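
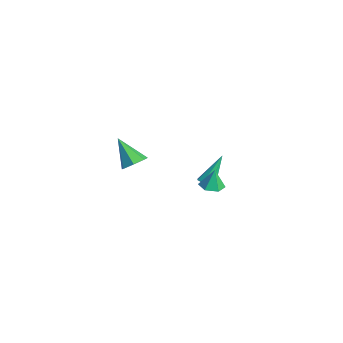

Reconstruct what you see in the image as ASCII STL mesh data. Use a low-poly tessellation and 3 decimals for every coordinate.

solid 
facet normal 0.190 -0.545 -0.817
outer loop
vertex -2.865 1.487 -2.956
vertex -3.14 1.802 -3.23
vertex -2.658 1.775 -3.1
endloop
endfacet
facet normal 0.746 -0.222 0.628
outer loop
vertex -2.865 1.487 -2.956
vertex -2.658 1.775 -3.1
vertex -3.48 2.778 -1.77
endloop
endfacet
facet normal 0.189 -0.548 -0.815
outer loop
vertex -2.658 1.775 -3.1
vertex -3.14 1.802 -3.23
vertex -2.733 2.078 -3.321
endloop
endfacet
facet normal 0.884 0.398 0.246
outer loop
vertex -2.658 1.775 -3.1
vertex -2.733 2.078 -3.321
vertex -3.48 2.778 -1.77
endloop
endfacet
facet normal 0.188 -0.546 -0.817
outer loop
vertex -2.733 2.078 -3.321
vertex -3.14 1.802 -3.23
vertex -3.047 2.22 -3.488
endloop
endfacet
facet normal 0.476 0.864 -0.161
outer loop
vertex -2.733 2.078 -3.321
vertex -3.047 2.22 -3.488
vertex -3.48 2.778 -1.77
endloop
endfacet
facet normal 0.192 -0.546 -0.815
outer loop
vertex -3.047 2.22 -3.488
vertex -3.14 1.802 -3.23
vertex -3.415 2.116 -3.505
endloop
endfacet
facet normal -0.239 0.904 -0.354
outer loop
vertex -3.047 2.22 -3.488
vertex -3.415 2.116 -3.505
vertex -3.48 2.778 -1.77
endloop
endfacet
facet normal 0.192 -0.546 -0.816
outer loop
vertex -3.415 2.116 -3.505
vertex -3.14 1.802 -3.23
vertex -3.622 1.828 -3.361
endloop
endfacet
facet normal -0.841 0.494 -0.220
outer loop
vertex -3.415 2.116 -3.505
vertex -3.622 1.828 -3.361
vertex -3.48 2.778 -1.77
endloop
endfacet
facet normal 0.192 -0.546 -0.815
outer loop
vertex -3.622 1.828 -3.361
vertex -3.14 1.802 -3.23
vertex -3.546 1.525 -3.14
endloop
endfacet
facet normal -0.978 -0.127 0.163
outer loop
vertex -3.622 1.828 -3.361
vertex -3.546 1.525 -3.14
vertex -3.48 2.778 -1.77
endloop
endfacet
facet normal 0.191 -0.545 -0.816
outer loop
vertex -3.546 1.525 -3.14
vertex -3.14 1.802 -3.23
vertex -3.233 1.383 -2.972
endloop
endfacet
facet normal -0.573 -0.591 0.568
outer loop
vertex -3.546 1.525 -3.14
vertex -3.233 1.383 -2.972
vertex -3.48 2.778 -1.77
endloop
endfacet
facet normal 0.190 -0.545 -0.817
outer loop
vertex -3.233 1.383 -2.972
vertex -3.14 1.802 -3.23
vertex -2.865 1.487 -2.956
endloop
endfacet
facet normal 0.145 -0.631 0.762
outer loop
vertex -3.233 1.383 -2.972
vertex -2.865 1.487 -2.956
vertex -3.48 2.778 -1.77
endloop
endfacet
facet normal 0.643 0.247 -0.724
outer loop
vertex 2.152 -3.989 3.359
vertex 1.662 -3.751 3.005
vertex 2.035 -3.444 3.441
endloop
endfacet
facet normal 0.459 -0.035 0.888
outer loop
vertex 2.152 -3.989 3.359
vertex 2.035 -3.444 3.441
vertex 0.678 -4.129 4.115
endloop
endfacet
facet normal 0.643 0.248 -0.725
outer loop
vertex 2.035 -3.444 3.441
vertex 1.662 -3.751 3.005
vertex 1.636 -3.129 3.195
endloop
endfacet
facet normal 0.047 0.651 0.757
outer loop
vertex 2.035 -3.444 3.441
vertex 1.636 -3.129 3.195
vertex 0.678 -4.129 4.115
endloop
endfacet
facet normal 0.643 0.248 -0.725
outer loop
vertex 1.636 -3.129 3.195
vertex 1.662 -3.751 3.005
vertex 1.257 -3.283 2.806
endloop
endfacet
facet normal -0.574 0.780 0.250
outer loop
vertex 1.636 -3.129 3.195
vertex 1.257 -3.283 2.806
vertex 0.678 -4.129 4.115
endloop
endfacet
facet normal 0.642 0.247 -0.725
outer loop
vertex 1.257 -3.283 2.806
vertex 1.662 -3.751 3.005
vertex 1.183 -3.789 2.568
endloop
endfacet
facet normal -0.935 0.254 -0.249
outer loop
vertex 1.257 -3.283 2.806
vertex 1.183 -3.789 2.568
vertex 0.678 -4.129 4.115
endloop
endfacet
facet normal 0.642 0.247 -0.726
outer loop
vertex 1.183 -3.789 2.568
vertex 1.662 -3.751 3.005
vertex 1.469 -4.266 2.659
endloop
endfacet
facet normal -0.766 -0.529 -0.366
outer loop
vertex 1.183 -3.789 2.568
vertex 1.469 -4.266 2.659
vertex 0.678 -4.129 4.115
endloop
endfacet
facet normal 0.642 0.247 -0.726
outer loop
vertex 1.469 -4.266 2.659
vertex 1.662 -3.751 3.005
vertex 1.901 -4.355 3.011
endloop
endfacet
facet normal -0.192 -0.981 -0.012
outer loop
vertex 1.469 -4.266 2.659
vertex 1.901 -4.355 3.011
vertex 0.678 -4.129 4.115
endloop
endfacet
facet normal 0.643 0.247 -0.724
outer loop
vertex 1.901 -4.355 3.011
vertex 1.662 -3.751 3.005
vertex 2.152 -3.989 3.359
endloop
endfacet
facet normal 0.352 -0.760 0.546
outer loop
vertex 1.901 -4.355 3.011
vertex 2.152 -3.989 3.359
vertex 0.678 -4.129 4.115
endloop
endfacet
facet normal 0.022 -0.153 -0.988
outer loop
vertex -0.412 1.2 -1.779
vertex -1.049 1.141 -1.784
vertex -0.781 1.716 -1.867
endloop
endfacet
facet normal 0.711 0.577 0.402
outer loop
vertex -0.412 1.2 -1.779
vertex -0.781 1.716 -1.867
vertex -1.071 1.299 -0.756
endloop
endfacet
facet normal 0.020 -0.152 -0.988
outer loop
vertex -0.781 1.716 -1.867
vertex -1.049 1.141 -1.784
vertex -1.418 1.657 -1.871
endloop
endfacet
facet normal -0.089 0.940 0.330
outer loop
vertex -0.781 1.716 -1.867
vertex -1.418 1.657 -1.871
vertex -1.071 1.299 -0.756
endloop
endfacet
facet normal 0.021 -0.152 -0.988
outer loop
vertex -1.418 1.657 -1.871
vertex -1.049 1.141 -1.784
vertex -1.686 1.081 -1.788
endloop
endfacet
facet normal -0.811 0.434 0.392
outer loop
vertex -1.418 1.657 -1.871
vertex -1.686 1.081 -1.788
vertex -1.071 1.299 -0.756
endloop
endfacet
facet normal 0.021 -0.152 -0.988
outer loop
vertex -1.686 1.081 -1.788
vertex -1.049 1.141 -1.784
vertex -1.317 0.566 -1.701
endloop
endfacet
facet normal -0.730 -0.434 0.527
outer loop
vertex -1.686 1.081 -1.788
vertex -1.317 0.566 -1.701
vertex -1.071 1.299 -0.756
endloop
endfacet
facet normal 0.020 -0.152 -0.988
outer loop
vertex -1.317 0.566 -1.701
vertex -1.049 1.141 -1.784
vertex -0.68 0.625 -1.697
endloop
endfacet
facet normal 0.070 -0.797 0.600
outer loop
vertex -1.317 0.566 -1.701
vertex -0.68 0.625 -1.697
vertex -1.071 1.299 -0.756
endloop
endfacet
facet normal 0.022 -0.151 -0.988
outer loop
vertex -0.68 0.625 -1.697
vertex -1.049 1.141 -1.784
vertex -0.412 1.2 -1.779
endloop
endfacet
facet normal 0.791 -0.292 0.538
outer loop
vertex -0.68 0.625 -1.697
vertex -0.412 1.2 -1.779
vertex -1.071 1.299 -0.756
endloop
endfacet

endsolid


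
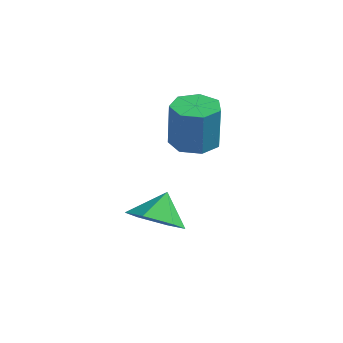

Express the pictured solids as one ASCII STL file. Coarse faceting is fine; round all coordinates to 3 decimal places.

solid 
facet normal 0.107 -0.591 -0.800
outer loop
vertex -2.925 -0.505 -4.636
vertex -3.602 -1.033 -4.336
vertex -3.783 -0.327 -4.882
endloop
endfacet
facet normal 0.194 0.980 0.033
outer loop
vertex -2.925 -0.505 -4.636
vertex -3.783 -0.327 -4.882
vertex -3.718 -0.387 -3.464
endloop
endfacet
facet normal 0.106 -0.591 -0.800
outer loop
vertex -3.783 -0.327 -4.882
vertex -3.602 -1.033 -4.336
vertex -4.46 -0.855 -4.581
endloop
endfacet
facet normal -0.597 0.800 0.061
outer loop
vertex -3.783 -0.327 -4.882
vertex -4.46 -0.855 -4.581
vertex -3.718 -0.387 -3.464
endloop
endfacet
facet normal 0.105 -0.592 -0.799
outer loop
vertex -4.46 -0.855 -4.581
vertex -3.602 -1.033 -4.336
vertex -4.28 -1.56 -4.035
endloop
endfacet
facet normal -0.852 0.167 0.496
outer loop
vertex -4.46 -0.855 -4.581
vertex -4.28 -1.56 -4.035
vertex -3.718 -0.387 -3.464
endloop
endfacet
facet normal 0.106 -0.592 -0.799
outer loop
vertex -4.28 -1.56 -4.035
vertex -3.602 -1.033 -4.336
vertex -3.421 -1.738 -3.789
endloop
endfacet
facet normal -0.318 -0.287 0.903
outer loop
vertex -4.28 -1.56 -4.035
vertex -3.421 -1.738 -3.789
vertex -3.718 -0.387 -3.464
endloop
endfacet
facet normal 0.107 -0.592 -0.799
outer loop
vertex -3.421 -1.738 -3.789
vertex -3.602 -1.033 -4.336
vertex -2.744 -1.21 -4.09
endloop
endfacet
facet normal 0.472 -0.107 0.875
outer loop
vertex -3.421 -1.738 -3.789
vertex -2.744 -1.21 -4.09
vertex -3.718 -0.387 -3.464
endloop
endfacet
facet normal 0.107 -0.591 -0.799
outer loop
vertex -2.744 -1.21 -4.09
vertex -3.602 -1.033 -4.336
vertex -2.925 -0.505 -4.636
endloop
endfacet
facet normal 0.728 0.527 0.439
outer loop
vertex -2.744 -1.21 -4.09
vertex -2.925 -0.505 -4.636
vertex -3.718 -0.387 -3.464
endloop
endfacet
facet normal -0.136 0.117 -0.984
outer loop
vertex -2.98 1.0 -1.888
vertex -3.689 0.734 -1.822
vertex -3.445 1.452 -1.77
endloop
endfacet
facet normal 0.696 0.718 -0.010
outer loop
vertex -2.98 1.0 -1.888
vertex -3.445 1.452 -1.77
vertex -2.762 0.811 -0.304
endloop
endfacet
facet normal 0.696 0.718 -0.010
outer loop
vertex -2.762 0.811 -0.304
vertex -3.445 1.452 -1.77
vertex -3.227 1.263 -0.186
endloop
endfacet
facet normal 0.135 -0.117 0.984
outer loop
vertex -2.762 0.811 -0.304
vertex -3.227 1.263 -0.186
vertex -3.471 0.546 -0.238
endloop
endfacet
facet normal -0.136 0.117 -0.984
outer loop
vertex -3.445 1.452 -1.77
vertex -3.689 0.734 -1.822
vertex -4.094 1.364 -1.691
endloop
endfacet
facet normal -0.117 0.984 0.134
outer loop
vertex -3.445 1.452 -1.77
vertex -4.094 1.364 -1.691
vertex -3.227 1.263 -0.186
endloop
endfacet
facet normal -0.117 0.984 0.134
outer loop
vertex -3.227 1.263 -0.186
vertex -4.094 1.364 -1.691
vertex -3.876 1.175 -0.107
endloop
endfacet
facet normal 0.136 -0.118 0.984
outer loop
vertex -3.227 1.263 -0.186
vertex -3.876 1.175 -0.107
vertex -3.471 0.546 -0.238
endloop
endfacet
facet normal -0.135 0.118 -0.984
outer loop
vertex -4.094 1.364 -1.691
vertex -3.689 0.734 -1.822
vertex -4.438 0.802 -1.711
endloop
endfacet
facet normal -0.842 0.509 0.177
outer loop
vertex -4.094 1.364 -1.691
vertex -4.438 0.802 -1.711
vertex -3.876 1.175 -0.107
endloop
endfacet
facet normal -0.842 0.509 0.177
outer loop
vertex -3.876 1.175 -0.107
vertex -4.438 0.802 -1.711
vertex -4.22 0.613 -0.127
endloop
endfacet
facet normal 0.135 -0.118 0.984
outer loop
vertex -3.876 1.175 -0.107
vertex -4.22 0.613 -0.127
vertex -3.471 0.546 -0.238
endloop
endfacet
facet normal -0.135 0.117 -0.984
outer loop
vertex -4.438 0.802 -1.711
vertex -3.689 0.734 -1.822
vertex -4.218 0.189 -1.814
endloop
endfacet
facet normal -0.933 -0.349 0.087
outer loop
vertex -4.438 0.802 -1.711
vertex -4.218 0.189 -1.814
vertex -4.22 0.613 -0.127
endloop
endfacet
facet normal -0.933 -0.349 0.087
outer loop
vertex -4.22 0.613 -0.127
vertex -4.218 0.189 -1.814
vertex -4.0 -0.0 -0.23
endloop
endfacet
facet normal 0.135 -0.117 0.984
outer loop
vertex -4.22 0.613 -0.127
vertex -4.0 -0.0 -0.23
vertex -3.471 0.546 -0.238
endloop
endfacet
facet normal -0.135 0.117 -0.984
outer loop
vertex -4.218 0.189 -1.814
vertex -3.689 0.734 -1.822
vertex -3.6 -0.013 -1.923
endloop
endfacet
facet normal -0.321 -0.945 -0.069
outer loop
vertex -4.218 0.189 -1.814
vertex -3.6 -0.013 -1.923
vertex -4.0 -0.0 -0.23
endloop
endfacet
facet normal -0.321 -0.945 -0.069
outer loop
vertex -4.0 -0.0 -0.23
vertex -3.6 -0.013 -1.923
vertex -3.382 -0.202 -0.339
endloop
endfacet
facet normal 0.135 -0.117 0.984
outer loop
vertex -4.0 -0.0 -0.23
vertex -3.382 -0.202 -0.339
vertex -3.471 0.546 -0.238
endloop
endfacet
facet normal -0.135 0.117 -0.984
outer loop
vertex -3.6 -0.013 -1.923
vertex -3.689 0.734 -1.822
vertex -3.049 0.347 -1.956
endloop
endfacet
facet normal 0.532 -0.829 -0.172
outer loop
vertex -3.6 -0.013 -1.923
vertex -3.049 0.347 -1.956
vertex -3.382 -0.202 -0.339
endloop
endfacet
facet normal 0.533 -0.829 -0.172
outer loop
vertex -3.382 -0.202 -0.339
vertex -3.049 0.347 -1.956
vertex -2.831 0.159 -0.372
endloop
endfacet
facet normal 0.135 -0.117 0.984
outer loop
vertex -3.382 -0.202 -0.339
vertex -2.831 0.159 -0.372
vertex -3.471 0.546 -0.238
endloop
endfacet
facet normal -0.135 0.117 -0.984
outer loop
vertex -3.049 0.347 -1.956
vertex -3.689 0.734 -1.822
vertex -2.98 1.0 -1.888
endloop
endfacet
facet normal 0.985 -0.089 -0.146
outer loop
vertex -3.049 0.347 -1.956
vertex -2.98 1.0 -1.888
vertex -2.831 0.159 -0.372
endloop
endfacet
facet normal 0.985 -0.089 -0.146
outer loop
vertex -2.831 0.159 -0.372
vertex -2.98 1.0 -1.888
vertex -2.762 0.811 -0.304
endloop
endfacet
facet normal 0.135 -0.117 0.984
outer loop
vertex -2.831 0.159 -0.372
vertex -2.762 0.811 -0.304
vertex -3.471 0.546 -0.238
endloop
endfacet

endsolid


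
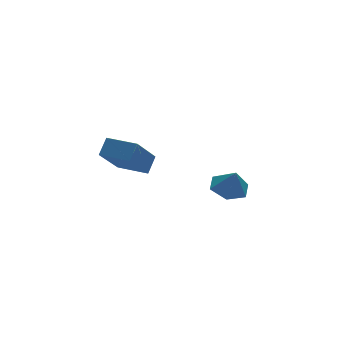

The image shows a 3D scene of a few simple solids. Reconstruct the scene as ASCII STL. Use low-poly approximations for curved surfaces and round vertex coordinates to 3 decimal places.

solid 
facet normal -0.555 -0.412 0.723
outer loop
vertex -3.523 -1.528 1.818
vertex -4.339 -0.478 1.789
vertex -4.011 -1.925 1.217
endloop
endfacet
facet normal 0.614 -0.789 0.022
outer loop
vertex -2.901 -1.102 -0.229
vertex -3.523 -1.528 1.818
vertex -4.011 -1.925 1.217
endloop
endfacet
facet normal -0.555 -0.412 0.723
outer loop
vertex -4.011 -1.925 1.217
vertex -4.339 -0.478 1.789
vertex -4.827 -0.875 1.188
endloop
endfacet
facet normal -0.562 -0.456 -0.691
outer loop
vertex -4.827 -0.875 1.188
vertex -2.901 -1.102 -0.229
vertex -4.011 -1.925 1.217
endloop
endfacet
facet normal 0.562 0.456 0.691
outer loop
vertex -3.523 -1.528 1.818
vertex -3.229 0.345 0.343
vertex -4.339 -0.478 1.789
endloop
endfacet
facet normal 0.614 -0.789 0.022
outer loop
vertex -2.413 -0.705 0.372
vertex -3.523 -1.528 1.818
vertex -2.901 -1.102 -0.229
endloop
endfacet
facet normal 0.562 0.456 0.691
outer loop
vertex -2.413 -0.705 0.372
vertex -3.229 0.345 0.343
vertex -3.523 -1.528 1.818
endloop
endfacet
facet normal -0.614 0.789 -0.022
outer loop
vertex -4.339 -0.478 1.789
vertex -3.229 0.345 0.343
vertex -4.827 -0.875 1.188
endloop
endfacet
facet normal -0.562 -0.456 -0.691
outer loop
vertex -3.717 -0.052 -0.258
vertex -2.901 -1.102 -0.229
vertex -4.827 -0.875 1.188
endloop
endfacet
facet normal -0.614 0.789 -0.022
outer loop
vertex -4.827 -0.875 1.188
vertex -3.229 0.345 0.343
vertex -3.717 -0.052 -0.258
endloop
endfacet
facet normal 0.555 0.412 -0.723
outer loop
vertex -3.717 -0.052 -0.258
vertex -2.413 -0.705 0.372
vertex -2.901 -1.102 -0.229
endloop
endfacet
facet normal 0.555 0.412 -0.723
outer loop
vertex -3.229 0.345 0.343
vertex -2.413 -0.705 0.372
vertex -3.717 -0.052 -0.258
endloop
endfacet
facet normal -0.097 0.348 -0.933
outer loop
vertex 1.682 -0.616 -2.378
vertex 0.837 -0.61 -2.288
vertex 1.292 0.077 -2.079
endloop
endfacet
facet normal 0.786 0.188 0.589
outer loop
vertex 1.682 -0.616 -2.378
vertex 1.292 0.077 -2.079
vertex 0.943 -0.99 -1.272
endloop
endfacet
facet normal -0.097 0.348 -0.933
outer loop
vertex 1.292 0.077 -2.079
vertex 0.837 -0.61 -2.288
vertex 0.447 0.083 -1.989
endloop
endfacet
facet normal 0.090 0.582 0.808
outer loop
vertex 1.292 0.077 -2.079
vertex 0.447 0.083 -1.989
vertex 0.943 -0.99 -1.272
endloop
endfacet
facet normal -0.097 0.348 -0.933
outer loop
vertex 0.447 0.083 -1.989
vertex 0.837 -0.61 -2.288
vertex -0.008 -0.604 -2.198
endloop
endfacet
facet normal -0.641 0.199 0.741
outer loop
vertex 0.447 0.083 -1.989
vertex -0.008 -0.604 -2.198
vertex 0.943 -0.99 -1.272
endloop
endfacet
facet normal -0.097 0.349 -0.932
outer loop
vertex -0.008 -0.604 -2.198
vertex 0.837 -0.61 -2.288
vertex 0.383 -1.297 -2.498
endloop
endfacet
facet normal -0.677 -0.579 0.454
outer loop
vertex -0.008 -0.604 -2.198
vertex 0.383 -1.297 -2.498
vertex 0.943 -0.99 -1.272
endloop
endfacet
facet normal -0.097 0.349 -0.932
outer loop
vertex 0.383 -1.297 -2.498
vertex 0.837 -0.61 -2.288
vertex 1.228 -1.303 -2.588
endloop
endfacet
facet normal 0.018 -0.972 0.235
outer loop
vertex 0.383 -1.297 -2.498
vertex 1.228 -1.303 -2.588
vertex 0.943 -0.99 -1.272
endloop
endfacet
facet normal -0.097 0.349 -0.932
outer loop
vertex 1.228 -1.303 -2.588
vertex 0.837 -0.61 -2.288
vertex 1.682 -0.616 -2.378
endloop
endfacet
facet normal 0.750 -0.588 0.302
outer loop
vertex 1.228 -1.303 -2.588
vertex 1.682 -0.616 -2.378
vertex 0.943 -0.99 -1.272
endloop
endfacet

endsolid


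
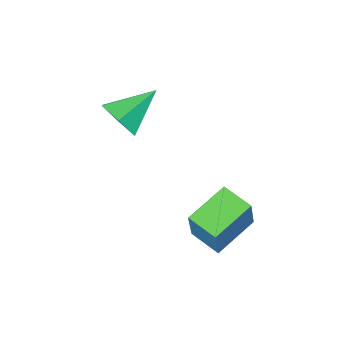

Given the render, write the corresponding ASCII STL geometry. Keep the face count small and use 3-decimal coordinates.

solid 
facet normal -0.960 -0.056 0.275
outer loop
vertex 2.495 2.707 1.086
vertex 2.374 3.866 0.901
vertex 2.103 2.439 -0.337
endloop
endfacet
facet normal 0.102 -0.982 0.157
outer loop
vertex 3.726 2.534 -0.801
vertex 2.495 2.707 1.086
vertex 2.103 2.439 -0.337
endloop
endfacet
facet normal -0.960 -0.056 0.274
outer loop
vertex 2.103 2.439 -0.337
vertex 2.374 3.866 0.901
vertex 1.983 3.598 -0.522
endloop
endfacet
facet normal -0.261 -0.178 -0.949
outer loop
vertex 1.983 3.598 -0.522
vertex 3.726 2.534 -0.801
vertex 2.103 2.439 -0.337
endloop
endfacet
facet normal 0.261 0.179 0.949
outer loop
vertex 2.495 2.707 1.086
vertex 3.997 3.961 0.437
vertex 2.374 3.866 0.901
endloop
endfacet
facet normal 0.102 -0.982 0.157
outer loop
vertex 4.117 2.802 0.622
vertex 2.495 2.707 1.086
vertex 3.726 2.534 -0.801
endloop
endfacet
facet normal 0.261 0.178 0.949
outer loop
vertex 4.117 2.802 0.622
vertex 3.997 3.961 0.437
vertex 2.495 2.707 1.086
endloop
endfacet
facet normal -0.102 0.982 -0.157
outer loop
vertex 2.374 3.866 0.901
vertex 3.997 3.961 0.437
vertex 1.983 3.598 -0.522
endloop
endfacet
facet normal -0.261 -0.179 -0.949
outer loop
vertex 3.605 3.693 -0.986
vertex 3.726 2.534 -0.801
vertex 1.983 3.598 -0.522
endloop
endfacet
facet normal -0.102 0.982 -0.157
outer loop
vertex 1.983 3.598 -0.522
vertex 3.997 3.961 0.437
vertex 3.605 3.693 -0.986
endloop
endfacet
facet normal 0.960 0.056 -0.274
outer loop
vertex 3.605 3.693 -0.986
vertex 4.117 2.802 0.622
vertex 3.726 2.534 -0.801
endloop
endfacet
facet normal 0.960 0.056 -0.275
outer loop
vertex 3.997 3.961 0.437
vertex 4.117 2.802 0.622
vertex 3.605 3.693 -0.986
endloop
endfacet
facet normal 0.867 -0.115 -0.484
outer loop
vertex 4.568 -0.075 3.878
vertex 4.154 -0.576 3.255
vertex 4.213 0.316 3.149
endloop
endfacet
facet normal -0.092 0.858 0.505
outer loop
vertex 4.568 -0.075 3.878
vertex 4.213 0.316 3.149
vertex 2.706 -0.384 4.065
endloop
endfacet
facet normal 0.867 -0.115 -0.485
outer loop
vertex 4.213 0.316 3.149
vertex 4.154 -0.576 3.255
vertex 3.799 -0.185 2.527
endloop
endfacet
facet normal -0.539 0.794 -0.281
outer loop
vertex 4.213 0.316 3.149
vertex 3.799 -0.185 2.527
vertex 2.706 -0.384 4.065
endloop
endfacet
facet normal 0.867 -0.115 -0.485
outer loop
vertex 3.799 -0.185 2.527
vertex 4.154 -0.576 3.255
vertex 3.74 -1.076 2.633
endloop
endfacet
facet normal -0.814 -0.015 -0.581
outer loop
vertex 3.799 -0.185 2.527
vertex 3.74 -1.076 2.633
vertex 2.706 -0.384 4.065
endloop
endfacet
facet normal 0.867 -0.114 -0.485
outer loop
vertex 3.74 -1.076 2.633
vertex 4.154 -0.576 3.255
vertex 4.096 -1.467 3.361
endloop
endfacet
facet normal -0.641 -0.761 -0.095
outer loop
vertex 3.74 -1.076 2.633
vertex 4.096 -1.467 3.361
vertex 2.706 -0.384 4.065
endloop
endfacet
facet normal 0.867 -0.114 -0.485
outer loop
vertex 4.096 -1.467 3.361
vertex 4.154 -0.576 3.255
vertex 4.51 -0.967 3.984
endloop
endfacet
facet normal -0.195 -0.698 0.689
outer loop
vertex 4.096 -1.467 3.361
vertex 4.51 -0.967 3.984
vertex 2.706 -0.384 4.065
endloop
endfacet
facet normal 0.867 -0.114 -0.485
outer loop
vertex 4.51 -0.967 3.984
vertex 4.154 -0.576 3.255
vertex 4.568 -0.075 3.878
endloop
endfacet
facet normal 0.081 0.112 0.990
outer loop
vertex 4.51 -0.967 3.984
vertex 4.568 -0.075 3.878
vertex 2.706 -0.384 4.065
endloop
endfacet

endsolid


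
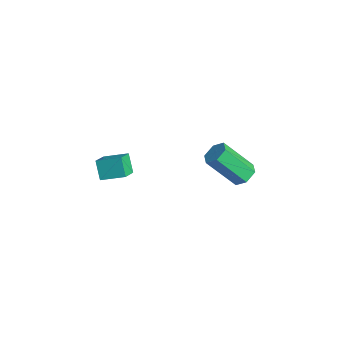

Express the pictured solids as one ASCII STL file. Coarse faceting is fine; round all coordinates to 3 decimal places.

solid 
facet normal 0.390 0.547 -0.740
outer loop
vertex 2.228 3.801 0.932
vertex 1.661 4.05 0.817
vertex 2.049 4.328 1.227
endloop
endfacet
facet normal 0.876 0.028 0.482
outer loop
vertex 2.228 3.801 0.932
vertex 2.049 4.328 1.227
vertex 1.487 2.762 2.339
endloop
endfacet
facet normal 0.876 0.028 0.482
outer loop
vertex 1.487 2.762 2.339
vertex 2.049 4.328 1.227
vertex 1.308 3.289 2.634
endloop
endfacet
facet normal -0.390 -0.547 0.741
outer loop
vertex 1.487 2.762 2.339
vertex 1.308 3.289 2.634
vertex 0.919 3.01 2.223
endloop
endfacet
facet normal 0.390 0.547 -0.740
outer loop
vertex 2.049 4.328 1.227
vertex 1.661 4.05 0.817
vertex 1.482 4.577 1.112
endloop
endfacet
facet normal 0.193 0.738 0.647
outer loop
vertex 2.049 4.328 1.227
vertex 1.482 4.577 1.112
vertex 1.308 3.289 2.634
endloop
endfacet
facet normal 0.191 0.738 0.647
outer loop
vertex 1.308 3.289 2.634
vertex 1.482 4.577 1.112
vertex 0.74 3.537 2.519
endloop
endfacet
facet normal -0.389 -0.548 0.740
outer loop
vertex 1.308 3.289 2.634
vertex 0.74 3.537 2.519
vertex 0.919 3.01 2.223
endloop
endfacet
facet normal 0.390 0.547 -0.741
outer loop
vertex 1.482 4.577 1.112
vertex 1.661 4.05 0.817
vertex 1.093 4.298 0.701
endloop
endfacet
facet normal -0.684 0.711 0.165
outer loop
vertex 1.482 4.577 1.112
vertex 1.093 4.298 0.701
vertex 0.74 3.537 2.519
endloop
endfacet
facet normal -0.684 0.711 0.165
outer loop
vertex 0.74 3.537 2.519
vertex 1.093 4.298 0.701
vertex 0.352 3.259 2.108
endloop
endfacet
facet normal -0.391 -0.548 0.740
outer loop
vertex 0.74 3.537 2.519
vertex 0.352 3.259 2.108
vertex 0.919 3.01 2.223
endloop
endfacet
facet normal 0.390 0.547 -0.741
outer loop
vertex 1.093 4.298 0.701
vertex 1.661 4.05 0.817
vertex 1.272 3.771 0.406
endloop
endfacet
facet normal -0.876 -0.028 -0.482
outer loop
vertex 1.093 4.298 0.701
vertex 1.272 3.771 0.406
vertex 0.352 3.259 2.108
endloop
endfacet
facet normal -0.876 -0.028 -0.482
outer loop
vertex 0.352 3.259 2.108
vertex 1.272 3.771 0.406
vertex 0.531 2.732 1.813
endloop
endfacet
facet normal -0.390 -0.547 0.740
outer loop
vertex 0.352 3.259 2.108
vertex 0.531 2.732 1.813
vertex 0.919 3.01 2.223
endloop
endfacet
facet normal 0.389 0.548 -0.740
outer loop
vertex 1.272 3.771 0.406
vertex 1.661 4.05 0.817
vertex 1.84 3.523 0.521
endloop
endfacet
facet normal -0.192 -0.739 -0.646
outer loop
vertex 1.272 3.771 0.406
vertex 1.84 3.523 0.521
vertex 0.531 2.732 1.813
endloop
endfacet
facet normal -0.193 -0.738 -0.647
outer loop
vertex 0.531 2.732 1.813
vertex 1.84 3.523 0.521
vertex 1.098 2.483 1.928
endloop
endfacet
facet normal -0.390 -0.547 0.740
outer loop
vertex 0.531 2.732 1.813
vertex 1.098 2.483 1.928
vertex 0.919 3.01 2.223
endloop
endfacet
facet normal 0.391 0.548 -0.740
outer loop
vertex 1.84 3.523 0.521
vertex 1.661 4.05 0.817
vertex 2.228 3.801 0.932
endloop
endfacet
facet normal 0.684 -0.711 -0.165
outer loop
vertex 1.84 3.523 0.521
vertex 2.228 3.801 0.932
vertex 1.098 2.483 1.928
endloop
endfacet
facet normal 0.684 -0.711 -0.165
outer loop
vertex 1.098 2.483 1.928
vertex 2.228 3.801 0.932
vertex 1.487 2.762 2.339
endloop
endfacet
facet normal -0.390 -0.547 0.741
outer loop
vertex 1.098 2.483 1.928
vertex 1.487 2.762 2.339
vertex 0.919 3.01 2.223
endloop
endfacet
facet normal -0.601 0.108 0.792
outer loop
vertex 0.998 -1.434 4.102
vertex 0.437 -0.8 3.59
vertex 0.373 -2.278 3.743
endloop
endfacet
facet normal 0.568 -0.640 0.517
outer loop
vertex 0.943 -2.38 2.99
vertex 0.998 -1.434 4.102
vertex 0.373 -2.278 3.743
endloop
endfacet
facet normal -0.601 0.108 0.792
outer loop
vertex 0.373 -2.278 3.743
vertex 0.437 -0.8 3.59
vertex -0.189 -1.643 3.23
endloop
endfacet
facet normal -0.563 -0.760 -0.324
outer loop
vertex -0.189 -1.643 3.23
vertex 0.943 -2.38 2.99
vertex 0.373 -2.278 3.743
endloop
endfacet
facet normal 0.564 0.760 0.324
outer loop
vertex 0.998 -1.434 4.102
vertex 1.007 -0.902 2.837
vertex 0.437 -0.8 3.59
endloop
endfacet
facet normal 0.566 -0.641 0.518
outer loop
vertex 1.569 -1.537 3.35
vertex 0.998 -1.434 4.102
vertex 0.943 -2.38 2.99
endloop
endfacet
facet normal 0.563 0.760 0.324
outer loop
vertex 1.569 -1.537 3.35
vertex 1.007 -0.902 2.837
vertex 0.998 -1.434 4.102
endloop
endfacet
facet normal -0.567 0.642 -0.516
outer loop
vertex 0.437 -0.8 3.59
vertex 1.007 -0.902 2.837
vertex -0.189 -1.643 3.23
endloop
endfacet
facet normal -0.563 -0.760 -0.324
outer loop
vertex 0.382 -1.746 2.478
vertex 0.943 -2.38 2.99
vertex -0.189 -1.643 3.23
endloop
endfacet
facet normal -0.567 0.640 -0.518
outer loop
vertex -0.189 -1.643 3.23
vertex 1.007 -0.902 2.837
vertex 0.382 -1.746 2.478
endloop
endfacet
facet normal 0.601 -0.108 -0.792
outer loop
vertex 0.382 -1.746 2.478
vertex 1.569 -1.537 3.35
vertex 0.943 -2.38 2.99
endloop
endfacet
facet normal 0.601 -0.108 -0.792
outer loop
vertex 1.007 -0.902 2.837
vertex 1.569 -1.537 3.35
vertex 0.382 -1.746 2.478
endloop
endfacet

endsolid


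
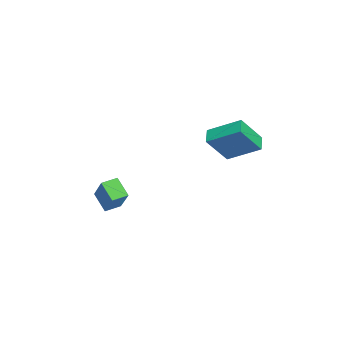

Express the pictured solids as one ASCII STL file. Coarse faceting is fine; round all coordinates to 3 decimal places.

solid 
facet normal -0.442 0.493 -0.749
outer loop
vertex -4.41 4.658 -0.593
vertex -3.622 4.709 -1.024
vertex -4.764 3.07 -1.43
endloop
endfacet
facet normal -0.876 -0.057 0.479
outer loop
vertex -3.978 2.191 -0.096
vertex -4.41 4.658 -0.593
vertex -4.764 3.07 -1.43
endloop
endfacet
facet normal -0.442 0.493 -0.749
outer loop
vertex -4.764 3.07 -1.43
vertex -3.622 4.709 -1.024
vertex -3.976 3.121 -1.861
endloop
endfacet
facet normal -0.194 -0.868 -0.457
outer loop
vertex -3.976 3.121 -1.861
vertex -3.978 2.191 -0.096
vertex -4.764 3.07 -1.43
endloop
endfacet
facet normal 0.194 0.868 0.457
outer loop
vertex -4.41 4.658 -0.593
vertex -2.836 3.83 0.31
vertex -3.622 4.709 -1.024
endloop
endfacet
facet normal -0.876 -0.057 0.479
outer loop
vertex -3.624 3.779 0.741
vertex -4.41 4.658 -0.593
vertex -3.978 2.191 -0.096
endloop
endfacet
facet normal 0.194 0.868 0.457
outer loop
vertex -3.624 3.779 0.741
vertex -2.836 3.83 0.31
vertex -4.41 4.658 -0.593
endloop
endfacet
facet normal 0.876 0.057 -0.479
outer loop
vertex -3.622 4.709 -1.024
vertex -2.836 3.83 0.31
vertex -3.976 3.121 -1.861
endloop
endfacet
facet normal -0.194 -0.868 -0.457
outer loop
vertex -3.19 2.242 -0.527
vertex -3.978 2.191 -0.096
vertex -3.976 3.121 -1.861
endloop
endfacet
facet normal 0.876 0.057 -0.479
outer loop
vertex -3.976 3.121 -1.861
vertex -2.836 3.83 0.31
vertex -3.19 2.242 -0.527
endloop
endfacet
facet normal 0.442 -0.493 0.749
outer loop
vertex -3.19 2.242 -0.527
vertex -3.624 3.779 0.741
vertex -3.978 2.191 -0.096
endloop
endfacet
facet normal 0.442 -0.493 0.749
outer loop
vertex -2.836 3.83 0.31
vertex -3.624 3.779 0.741
vertex -3.19 2.242 -0.527
endloop
endfacet
facet normal -0.541 0.810 0.226
outer loop
vertex -3.409 -2.193 -3.813
vertex -1.966 -1.592 -2.518
vertex -2.892 -1.612 -4.659
endloop
endfacet
facet normal -0.711 -0.297 -0.638
outer loop
vertex -2.454 -2.268 -4.842
vertex -3.409 -2.193 -3.813
vertex -2.892 -1.612 -4.659
endloop
endfacet
facet normal -0.540 0.811 0.226
outer loop
vertex -2.892 -1.612 -4.659
vertex -1.966 -1.592 -2.518
vertex -1.448 -1.011 -3.364
endloop
endfacet
facet normal 0.450 0.506 -0.736
outer loop
vertex -1.448 -1.011 -3.364
vertex -2.454 -2.268 -4.842
vertex -2.892 -1.612 -4.659
endloop
endfacet
facet normal -0.450 -0.506 0.736
outer loop
vertex -3.409 -2.193 -3.813
vertex -1.528 -2.248 -2.701
vertex -1.966 -1.592 -2.518
endloop
endfacet
facet normal -0.711 -0.296 -0.638
outer loop
vertex -2.972 -2.849 -3.996
vertex -3.409 -2.193 -3.813
vertex -2.454 -2.268 -4.842
endloop
endfacet
facet normal -0.450 -0.505 0.736
outer loop
vertex -2.972 -2.849 -3.996
vertex -1.528 -2.248 -2.701
vertex -3.409 -2.193 -3.813
endloop
endfacet
facet normal 0.710 0.296 0.638
outer loop
vertex -1.966 -1.592 -2.518
vertex -1.528 -2.248 -2.701
vertex -1.448 -1.011 -3.364
endloop
endfacet
facet normal 0.450 0.505 -0.736
outer loop
vertex -1.011 -1.667 -3.547
vertex -2.454 -2.268 -4.842
vertex -1.448 -1.011 -3.364
endloop
endfacet
facet normal 0.711 0.296 0.638
outer loop
vertex -1.448 -1.011 -3.364
vertex -1.528 -2.248 -2.701
vertex -1.011 -1.667 -3.547
endloop
endfacet
facet normal 0.540 -0.811 -0.226
outer loop
vertex -1.011 -1.667 -3.547
vertex -2.972 -2.849 -3.996
vertex -2.454 -2.268 -4.842
endloop
endfacet
facet normal 0.540 -0.810 -0.226
outer loop
vertex -1.528 -2.248 -2.701
vertex -2.972 -2.849 -3.996
vertex -1.011 -1.667 -3.547
endloop
endfacet

endsolid


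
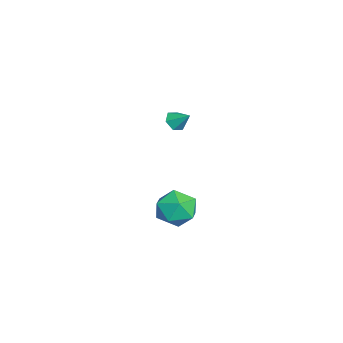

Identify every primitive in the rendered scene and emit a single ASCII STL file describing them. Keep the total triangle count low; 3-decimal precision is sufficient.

solid 
facet normal -0.430 -0.658 -0.618
outer loop
vertex -2.67 -3.701 3.016
vertex -3.06 -3.252 2.809
vertex -2.507 -3.345 2.523
endloop
endfacet
facet normal 0.966 -0.144 0.216
outer loop
vertex -2.67 -3.701 3.016
vertex -2.507 -3.345 2.523
vertex -2.6 -2.548 3.471
endloop
endfacet
facet normal -0.430 -0.657 -0.618
outer loop
vertex -2.507 -3.345 2.523
vertex -3.06 -3.252 2.809
vertex -2.897 -2.895 2.316
endloop
endfacet
facet normal 0.781 0.514 -0.355
outer loop
vertex -2.507 -3.345 2.523
vertex -2.897 -2.895 2.316
vertex -2.6 -2.548 3.471
endloop
endfacet
facet normal -0.431 -0.657 -0.618
outer loop
vertex -2.897 -2.895 2.316
vertex -3.06 -3.252 2.809
vertex -3.45 -2.802 2.603
endloop
endfacet
facet normal 0.010 0.957 -0.290
outer loop
vertex -2.897 -2.895 2.316
vertex -3.45 -2.802 2.603
vertex -2.6 -2.548 3.471
endloop
endfacet
facet normal -0.430 -0.656 -0.620
outer loop
vertex -3.45 -2.802 2.603
vertex -3.06 -3.252 2.809
vertex -3.614 -3.159 3.095
endloop
endfacet
facet normal -0.575 0.741 0.346
outer loop
vertex -3.45 -2.802 2.603
vertex -3.614 -3.159 3.095
vertex -2.6 -2.548 3.471
endloop
endfacet
facet normal -0.430 -0.658 -0.618
outer loop
vertex -3.614 -3.159 3.095
vertex -3.06 -3.252 2.809
vertex -3.223 -3.609 3.302
endloop
endfacet
facet normal -0.390 0.083 0.917
outer loop
vertex -3.614 -3.159 3.095
vertex -3.223 -3.609 3.302
vertex -2.6 -2.548 3.471
endloop
endfacet
facet normal -0.429 -0.658 -0.619
outer loop
vertex -3.223 -3.609 3.302
vertex -3.06 -3.252 2.809
vertex -2.67 -3.701 3.016
endloop
endfacet
facet normal 0.381 -0.359 0.852
outer loop
vertex -3.223 -3.609 3.302
vertex -2.67 -3.701 3.016
vertex -2.6 -2.548 3.471
endloop
endfacet
facet normal -0.815 -0.217 0.538
outer loop
vertex -4.474 -2.866 -3.385
vertex -4.18 -4.05 -3.417
vertex -3.77 -3.343 -2.511
endloop
endfacet
facet normal -0.571 0.435 0.697
outer loop
vertex -4.474 -2.866 -3.385
vertex -3.77 -3.343 -2.511
vertex -3.505 -2.248 -2.977
endloop
endfacet
facet normal -0.564 0.820 0.096
outer loop
vertex -4.474 -2.866 -3.385
vertex -3.505 -2.248 -2.977
vertex -3.751 -2.277 -4.172
endloop
endfacet
facet normal -0.804 0.407 -0.434
outer loop
vertex -4.474 -2.866 -3.385
vertex -3.751 -2.277 -4.172
vertex -4.168 -3.391 -4.443
endloop
endfacet
facet normal -0.959 -0.234 -0.161
outer loop
vertex -4.474 -2.866 -3.385
vertex -4.168 -3.391 -4.443
vertex -4.18 -4.05 -3.417
endloop
endfacet
facet normal 0.103 0.368 0.924
outer loop
vertex -3.505 -2.248 -2.977
vertex -3.77 -3.343 -2.511
vertex -2.612 -3.049 -2.757
endloop
endfacet
facet normal -0.293 -0.685 0.667
outer loop
vertex -3.77 -3.343 -2.511
vertex -4.18 -4.05 -3.417
vertex -3.029 -4.163 -3.028
endloop
endfacet
facet normal -0.525 -0.713 -0.464
outer loop
vertex -4.18 -4.05 -3.417
vertex -4.168 -3.391 -4.443
vertex -3.275 -4.192 -4.223
endloop
endfacet
facet normal -0.274 0.323 -0.906
outer loop
vertex -4.168 -3.391 -4.443
vertex -3.751 -2.277 -4.172
vertex -3.01 -3.097 -4.689
endloop
endfacet
facet normal 0.113 0.992 -0.047
outer loop
vertex -3.751 -2.277 -4.172
vertex -3.505 -2.248 -2.977
vertex -2.6 -2.39 -3.783
endloop
endfacet
facet normal 0.804 -0.407 0.434
outer loop
vertex -2.306 -3.574 -3.815
vertex -2.612 -3.049 -2.757
vertex -3.029 -4.163 -3.028
endloop
endfacet
facet normal 0.564 -0.820 -0.096
outer loop
vertex -2.306 -3.574 -3.815
vertex -3.029 -4.163 -3.028
vertex -3.275 -4.192 -4.223
endloop
endfacet
facet normal 0.571 -0.435 -0.697
outer loop
vertex -2.306 -3.574 -3.815
vertex -3.275 -4.192 -4.223
vertex -3.01 -3.097 -4.689
endloop
endfacet
facet normal 0.815 0.217 -0.538
outer loop
vertex -2.306 -3.574 -3.815
vertex -3.01 -3.097 -4.689
vertex -2.6 -2.39 -3.783
endloop
endfacet
facet normal 0.959 0.234 0.161
outer loop
vertex -2.306 -3.574 -3.815
vertex -2.6 -2.39 -3.783
vertex -2.612 -3.049 -2.757
endloop
endfacet
facet normal 0.274 -0.323 0.906
outer loop
vertex -3.029 -4.163 -3.028
vertex -2.612 -3.049 -2.757
vertex -3.77 -3.343 -2.511
endloop
endfacet
facet normal -0.113 -0.992 0.047
outer loop
vertex -3.275 -4.192 -4.223
vertex -3.029 -4.163 -3.028
vertex -4.18 -4.05 -3.417
endloop
endfacet
facet normal -0.103 -0.368 -0.924
outer loop
vertex -3.01 -3.097 -4.689
vertex -3.275 -4.192 -4.223
vertex -4.168 -3.391 -4.443
endloop
endfacet
facet normal 0.293 0.685 -0.667
outer loop
vertex -2.6 -2.39 -3.783
vertex -3.01 -3.097 -4.689
vertex -3.751 -2.277 -4.172
endloop
endfacet
facet normal 0.525 0.713 0.464
outer loop
vertex -2.612 -3.049 -2.757
vertex -2.6 -2.39 -3.783
vertex -3.505 -2.248 -2.977
endloop
endfacet

endsolid


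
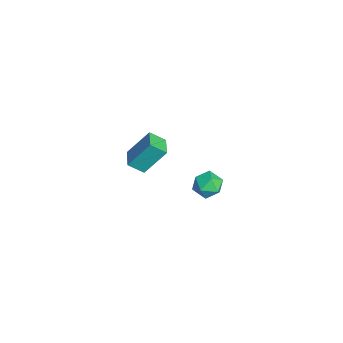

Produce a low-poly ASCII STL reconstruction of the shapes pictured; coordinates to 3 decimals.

solid 
facet normal -0.992 0.107 -0.070
outer loop
vertex -0.46 -1.912 2.737
vertex -0.442 -0.871 4.081
vertex -0.34 -1.176 2.165
endloop
endfacet
facet normal -0.010 -0.613 -0.790
outer loop
vertex 0.702 -1.289 2.239
vertex -0.46 -1.912 2.737
vertex -0.34 -1.176 2.165
endloop
endfacet
facet normal -0.992 0.107 -0.070
outer loop
vertex -0.34 -1.176 2.165
vertex -0.442 -0.871 4.081
vertex -0.322 -0.135 3.509
endloop
endfacet
facet normal 0.128 0.783 -0.608
outer loop
vertex -0.322 -0.135 3.509
vertex 0.702 -1.289 2.239
vertex -0.34 -1.176 2.165
endloop
endfacet
facet normal -0.128 -0.783 0.608
outer loop
vertex -0.46 -1.912 2.737
vertex 0.6 -0.984 4.155
vertex -0.442 -0.871 4.081
endloop
endfacet
facet normal -0.010 -0.613 -0.790
outer loop
vertex 0.582 -2.025 2.811
vertex -0.46 -1.912 2.737
vertex 0.702 -1.289 2.239
endloop
endfacet
facet normal -0.128 -0.783 0.608
outer loop
vertex 0.582 -2.025 2.811
vertex 0.6 -0.984 4.155
vertex -0.46 -1.912 2.737
endloop
endfacet
facet normal 0.010 0.613 0.790
outer loop
vertex -0.442 -0.871 4.081
vertex 0.6 -0.984 4.155
vertex -0.322 -0.135 3.509
endloop
endfacet
facet normal 0.128 0.783 -0.608
outer loop
vertex 0.72 -0.248 3.583
vertex 0.702 -1.289 2.239
vertex -0.322 -0.135 3.509
endloop
endfacet
facet normal 0.010 0.613 0.790
outer loop
vertex -0.322 -0.135 3.509
vertex 0.6 -0.984 4.155
vertex 0.72 -0.248 3.583
endloop
endfacet
facet normal 0.992 -0.107 0.070
outer loop
vertex 0.72 -0.248 3.583
vertex 0.582 -2.025 2.811
vertex 0.702 -1.289 2.239
endloop
endfacet
facet normal 0.992 -0.107 0.070
outer loop
vertex 0.6 -0.984 4.155
vertex 0.582 -2.025 2.811
vertex 0.72 -0.248 3.583
endloop
endfacet
facet normal -0.609 0.733 0.303
outer loop
vertex -3.583 2.756 -3.207
vertex -3.515 2.485 -2.414
vertex -2.974 3.057 -2.711
endloop
endfacet
facet normal -0.238 0.932 -0.273
outer loop
vertex -3.583 2.756 -3.207
vertex -2.974 3.057 -2.711
vertex -2.806 2.865 -3.512
endloop
endfacet
facet normal -0.379 0.470 -0.797
outer loop
vertex -3.583 2.756 -3.207
vertex -2.806 2.865 -3.512
vertex -3.244 2.174 -3.711
endloop
endfacet
facet normal -0.838 -0.016 -0.545
outer loop
vertex -3.583 2.756 -3.207
vertex -3.244 2.174 -3.711
vertex -3.681 1.939 -3.032
endloop
endfacet
facet normal -0.980 0.146 0.134
outer loop
vertex -3.583 2.756 -3.207
vertex -3.681 1.939 -3.032
vertex -3.515 2.485 -2.414
endloop
endfacet
facet normal 0.457 0.882 -0.116
outer loop
vertex -2.806 2.865 -3.512
vertex -2.974 3.057 -2.711
vertex -2.259 2.661 -2.908
endloop
endfacet
facet normal -0.144 0.560 0.816
outer loop
vertex -2.974 3.057 -2.711
vertex -3.515 2.485 -2.414
vertex -2.696 2.426 -2.229
endloop
endfacet
facet normal -0.744 -0.388 0.543
outer loop
vertex -3.515 2.485 -2.414
vertex -3.681 1.939 -3.032
vertex -3.134 1.735 -2.428
endloop
endfacet
facet normal -0.515 -0.652 -0.557
outer loop
vertex -3.681 1.939 -3.032
vertex -3.244 2.174 -3.711
vertex -2.966 1.543 -3.229
endloop
endfacet
facet normal 0.228 0.134 -0.965
outer loop
vertex -3.244 2.174 -3.711
vertex -2.806 2.865 -3.512
vertex -2.425 2.115 -3.526
endloop
endfacet
facet normal 0.838 0.016 0.545
outer loop
vertex -2.357 1.844 -2.733
vertex -2.259 2.661 -2.908
vertex -2.696 2.426 -2.229
endloop
endfacet
facet normal 0.379 -0.470 0.797
outer loop
vertex -2.357 1.844 -2.733
vertex -2.696 2.426 -2.229
vertex -3.134 1.735 -2.428
endloop
endfacet
facet normal 0.238 -0.932 0.273
outer loop
vertex -2.357 1.844 -2.733
vertex -3.134 1.735 -2.428
vertex -2.966 1.543 -3.229
endloop
endfacet
facet normal 0.609 -0.733 -0.303
outer loop
vertex -2.357 1.844 -2.733
vertex -2.966 1.543 -3.229
vertex -2.425 2.115 -3.526
endloop
endfacet
facet normal 0.980 -0.146 -0.134
outer loop
vertex -2.357 1.844 -2.733
vertex -2.425 2.115 -3.526
vertex -2.259 2.661 -2.908
endloop
endfacet
facet normal 0.515 0.652 0.557
outer loop
vertex -2.696 2.426 -2.229
vertex -2.259 2.661 -2.908
vertex -2.974 3.057 -2.711
endloop
endfacet
facet normal -0.228 -0.134 0.965
outer loop
vertex -3.134 1.735 -2.428
vertex -2.696 2.426 -2.229
vertex -3.515 2.485 -2.414
endloop
endfacet
facet normal -0.457 -0.882 0.116
outer loop
vertex -2.966 1.543 -3.229
vertex -3.134 1.735 -2.428
vertex -3.681 1.939 -3.032
endloop
endfacet
facet normal 0.144 -0.560 -0.816
outer loop
vertex -2.425 2.115 -3.526
vertex -2.966 1.543 -3.229
vertex -3.244 2.174 -3.711
endloop
endfacet
facet normal 0.744 0.388 -0.543
outer loop
vertex -2.259 2.661 -2.908
vertex -2.425 2.115 -3.526
vertex -2.806 2.865 -3.512
endloop
endfacet

endsolid


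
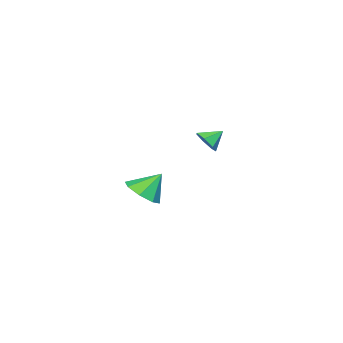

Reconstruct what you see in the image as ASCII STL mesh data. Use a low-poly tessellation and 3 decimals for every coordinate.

solid 
facet normal 0.673 -0.474 -0.567
outer loop
vertex -2.934 -2.359 -2.033
vertex -3.346 -3.04 -1.953
vertex -3.42 -2.474 -2.514
endloop
endfacet
facet normal -0.162 0.984 -0.072
outer loop
vertex -2.934 -2.359 -2.033
vertex -3.42 -2.474 -2.514
vertex -4.114 -2.5 -1.307
endloop
endfacet
facet normal 0.673 -0.474 -0.567
outer loop
vertex -3.42 -2.474 -2.514
vertex -3.346 -3.04 -1.953
vertex -3.851 -3.015 -2.573
endloop
endfacet
facet normal -0.699 0.600 -0.389
outer loop
vertex -3.42 -2.474 -2.514
vertex -3.851 -3.015 -2.573
vertex -4.114 -2.5 -1.307
endloop
endfacet
facet normal 0.673 -0.474 -0.568
outer loop
vertex -3.851 -3.015 -2.573
vertex -3.346 -3.04 -1.953
vertex -3.902 -3.575 -2.166
endloop
endfacet
facet normal -0.982 -0.045 -0.185
outer loop
vertex -3.851 -3.015 -2.573
vertex -3.902 -3.575 -2.166
vertex -4.114 -2.5 -1.307
endloop
endfacet
facet normal 0.673 -0.474 -0.567
outer loop
vertex -3.902 -3.575 -2.166
vertex -3.346 -3.04 -1.953
vertex -3.534 -3.732 -1.598
endloop
endfacet
facet normal -0.796 -0.466 0.387
outer loop
vertex -3.902 -3.575 -2.166
vertex -3.534 -3.732 -1.598
vertex -4.114 -2.5 -1.307
endloop
endfacet
facet normal 0.673 -0.474 -0.567
outer loop
vertex -3.534 -3.732 -1.598
vertex -3.346 -3.04 -1.953
vertex -3.025 -3.368 -1.298
endloop
endfacet
facet normal -0.282 -0.344 0.896
outer loop
vertex -3.534 -3.732 -1.598
vertex -3.025 -3.368 -1.298
vertex -4.114 -2.5 -1.307
endloop
endfacet
facet normal 0.674 -0.474 -0.567
outer loop
vertex -3.025 -3.368 -1.298
vertex -3.346 -3.04 -1.953
vertex -2.758 -2.757 -1.491
endloop
endfacet
facet normal 0.173 0.227 0.958
outer loop
vertex -3.025 -3.368 -1.298
vertex -2.758 -2.757 -1.491
vertex -4.114 -2.5 -1.307
endloop
endfacet
facet normal 0.674 -0.474 -0.567
outer loop
vertex -2.758 -2.757 -1.491
vertex -3.346 -3.04 -1.953
vertex -2.934 -2.359 -2.033
endloop
endfacet
facet normal 0.227 0.819 0.528
outer loop
vertex -2.758 -2.757 -1.491
vertex -2.934 -2.359 -2.033
vertex -4.114 -2.5 -1.307
endloop
endfacet
facet normal 0.438 -0.442 -0.783
outer loop
vertex 4.118 -1.905 -2.943
vertex 3.201 -2.375 -3.191
vertex 3.667 -1.458 -3.448
endloop
endfacet
facet normal 0.355 0.834 0.422
outer loop
vertex 4.118 -1.905 -2.943
vertex 3.667 -1.458 -3.448
vertex 2.539 -1.705 -2.009
endloop
endfacet
facet normal 0.439 -0.442 -0.782
outer loop
vertex 3.667 -1.458 -3.448
vertex 3.201 -2.375 -3.191
vertex 2.943 -1.548 -3.803
endloop
endfacet
facet normal -0.149 0.987 0.053
outer loop
vertex 3.667 -1.458 -3.448
vertex 2.943 -1.548 -3.803
vertex 2.539 -1.705 -2.009
endloop
endfacet
facet normal 0.438 -0.443 -0.783
outer loop
vertex 2.943 -1.548 -3.803
vertex 3.201 -2.375 -3.191
vertex 2.37 -2.122 -3.799
endloop
endfacet
facet normal -0.705 0.703 -0.097
outer loop
vertex 2.943 -1.548 -3.803
vertex 2.37 -2.122 -3.799
vertex 2.539 -1.705 -2.009
endloop
endfacet
facet normal 0.437 -0.444 -0.782
outer loop
vertex 2.37 -2.122 -3.799
vertex 3.201 -2.375 -3.191
vertex 2.283 -2.844 -3.438
endloop
endfacet
facet normal -0.987 0.148 0.059
outer loop
vertex 2.37 -2.122 -3.799
vertex 2.283 -2.844 -3.438
vertex 2.539 -1.705 -2.009
endloop
endfacet
facet normal 0.437 -0.443 -0.783
outer loop
vertex 2.283 -2.844 -3.438
vertex 3.201 -2.375 -3.191
vertex 2.734 -3.291 -2.933
endloop
endfacet
facet normal -0.831 -0.353 0.430
outer loop
vertex 2.283 -2.844 -3.438
vertex 2.734 -3.291 -2.933
vertex 2.539 -1.705 -2.009
endloop
endfacet
facet normal 0.438 -0.444 -0.782
outer loop
vertex 2.734 -3.291 -2.933
vertex 3.201 -2.375 -3.191
vertex 3.458 -3.201 -2.578
endloop
endfacet
facet normal -0.328 -0.505 0.798
outer loop
vertex 2.734 -3.291 -2.933
vertex 3.458 -3.201 -2.578
vertex 2.539 -1.705 -2.009
endloop
endfacet
facet normal 0.439 -0.443 -0.782
outer loop
vertex 3.458 -3.201 -2.578
vertex 3.201 -2.375 -3.191
vertex 4.031 -2.627 -2.582
endloop
endfacet
facet normal 0.228 -0.221 0.948
outer loop
vertex 3.458 -3.201 -2.578
vertex 4.031 -2.627 -2.582
vertex 2.539 -1.705 -2.009
endloop
endfacet
facet normal 0.439 -0.444 -0.781
outer loop
vertex 4.031 -2.627 -2.582
vertex 3.201 -2.375 -3.191
vertex 4.118 -1.905 -2.943
endloop
endfacet
facet normal 0.511 0.334 0.792
outer loop
vertex 4.031 -2.627 -2.582
vertex 4.118 -1.905 -2.943
vertex 2.539 -1.705 -2.009
endloop
endfacet

endsolid


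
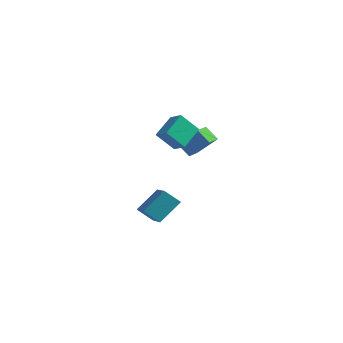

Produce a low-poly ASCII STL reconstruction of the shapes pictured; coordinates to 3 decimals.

solid 
facet normal -0.606 0.663 -0.440
outer loop
vertex 0.221 -3.844 -0.427
vertex 0.808 -2.534 0.738
vertex 1.118 -3.547 -1.214
endloop
endfacet
facet normal -0.318 -0.709 -0.630
outer loop
vertex 2.432 -4.986 -0.258
vertex 0.221 -3.844 -0.427
vertex 1.118 -3.547 -1.214
endloop
endfacet
facet normal -0.605 0.663 -0.440
outer loop
vertex 1.118 -3.547 -1.214
vertex 0.808 -2.534 0.738
vertex 1.706 -2.237 -0.048
endloop
endfacet
facet normal 0.730 0.242 -0.639
outer loop
vertex 1.706 -2.237 -0.048
vertex 2.432 -4.986 -0.258
vertex 1.118 -3.547 -1.214
endloop
endfacet
facet normal -0.730 -0.242 0.639
outer loop
vertex 0.221 -3.844 -0.427
vertex 2.122 -3.973 1.694
vertex 0.808 -2.534 0.738
endloop
endfacet
facet normal -0.318 -0.708 -0.630
outer loop
vertex 1.534 -5.283 0.528
vertex 0.221 -3.844 -0.427
vertex 2.432 -4.986 -0.258
endloop
endfacet
facet normal -0.730 -0.242 0.639
outer loop
vertex 1.534 -5.283 0.528
vertex 2.122 -3.973 1.694
vertex 0.221 -3.844 -0.427
endloop
endfacet
facet normal 0.317 0.709 0.630
outer loop
vertex 0.808 -2.534 0.738
vertex 2.122 -3.973 1.694
vertex 1.706 -2.237 -0.048
endloop
endfacet
facet normal 0.730 0.242 -0.639
outer loop
vertex 3.019 -3.676 0.907
vertex 2.432 -4.986 -0.258
vertex 1.706 -2.237 -0.048
endloop
endfacet
facet normal 0.318 0.708 0.630
outer loop
vertex 1.706 -2.237 -0.048
vertex 2.122 -3.973 1.694
vertex 3.019 -3.676 0.907
endloop
endfacet
facet normal 0.605 -0.663 0.441
outer loop
vertex 3.019 -3.676 0.907
vertex 1.534 -5.283 0.528
vertex 2.432 -4.986 -0.258
endloop
endfacet
facet normal 0.606 -0.663 0.440
outer loop
vertex 2.122 -3.973 1.694
vertex 1.534 -5.283 0.528
vertex 3.019 -3.676 0.907
endloop
endfacet
facet normal -0.575 -0.345 0.742
outer loop
vertex -0.484 0.679 3.642
vertex -0.395 2.273 4.452
vertex -1.382 1.005 3.098
endloop
endfacet
facet normal -0.050 -0.891 -0.452
outer loop
vertex -0.445 1.567 1.888
vertex -0.484 0.679 3.642
vertex -1.382 1.005 3.098
endloop
endfacet
facet normal -0.575 -0.345 0.742
outer loop
vertex -1.382 1.005 3.098
vertex -0.395 2.273 4.452
vertex -1.294 2.599 3.907
endloop
endfacet
facet normal -0.817 0.296 -0.495
outer loop
vertex -1.294 2.599 3.907
vertex -0.445 1.567 1.888
vertex -1.382 1.005 3.098
endloop
endfacet
facet normal 0.817 -0.297 0.495
outer loop
vertex -0.484 0.679 3.642
vertex 0.542 2.835 3.242
vertex -0.395 2.273 4.452
endloop
endfacet
facet normal -0.049 -0.891 -0.452
outer loop
vertex 0.454 1.241 2.433
vertex -0.484 0.679 3.642
vertex -0.445 1.567 1.888
endloop
endfacet
facet normal 0.816 -0.297 0.496
outer loop
vertex 0.454 1.241 2.433
vertex 0.542 2.835 3.242
vertex -0.484 0.679 3.642
endloop
endfacet
facet normal 0.049 0.891 0.452
outer loop
vertex -0.395 2.273 4.452
vertex 0.542 2.835 3.242
vertex -1.294 2.599 3.907
endloop
endfacet
facet normal -0.816 0.297 -0.495
outer loop
vertex -0.356 3.161 2.698
vertex -0.445 1.567 1.888
vertex -1.294 2.599 3.907
endloop
endfacet
facet normal 0.049 0.891 0.452
outer loop
vertex -1.294 2.599 3.907
vertex 0.542 2.835 3.242
vertex -0.356 3.161 2.698
endloop
endfacet
facet normal 0.575 0.345 -0.742
outer loop
vertex -0.356 3.161 2.698
vertex 0.454 1.241 2.433
vertex -0.445 1.567 1.888
endloop
endfacet
facet normal 0.575 0.345 -0.742
outer loop
vertex 0.542 2.835 3.242
vertex 0.454 1.241 2.433
vertex -0.356 3.161 2.698
endloop
endfacet
facet normal -0.663 -0.149 -0.734
outer loop
vertex -1.116 3.127 1.435
vertex -1.152 4.2 1.25
vertex -0.241 3.023 0.665
endloop
endfacet
facet normal 0.033 -0.985 0.170
outer loop
vertex 0.992 3.3 2.03
vertex -1.116 3.127 1.435
vertex -0.241 3.023 0.665
endloop
endfacet
facet normal -0.663 -0.149 -0.734
outer loop
vertex -0.241 3.023 0.665
vertex -1.152 4.2 1.25
vertex -0.277 4.097 0.48
endloop
endfacet
facet normal 0.748 -0.088 -0.658
outer loop
vertex -0.277 4.097 0.48
vertex 0.992 3.3 2.03
vertex -0.241 3.023 0.665
endloop
endfacet
facet normal -0.748 0.088 0.658
outer loop
vertex -1.116 3.127 1.435
vertex 0.081 4.477 2.615
vertex -1.152 4.2 1.25
endloop
endfacet
facet normal 0.033 -0.985 0.169
outer loop
vertex 0.117 3.403 2.8
vertex -1.116 3.127 1.435
vertex 0.992 3.3 2.03
endloop
endfacet
facet normal -0.748 0.088 0.658
outer loop
vertex 0.117 3.403 2.8
vertex 0.081 4.477 2.615
vertex -1.116 3.127 1.435
endloop
endfacet
facet normal -0.033 0.985 -0.170
outer loop
vertex -1.152 4.2 1.25
vertex 0.081 4.477 2.615
vertex -0.277 4.097 0.48
endloop
endfacet
facet normal 0.748 -0.088 -0.658
outer loop
vertex 0.956 4.373 1.845
vertex 0.992 3.3 2.03
vertex -0.277 4.097 0.48
endloop
endfacet
facet normal -0.032 0.985 -0.170
outer loop
vertex -0.277 4.097 0.48
vertex 0.081 4.477 2.615
vertex 0.956 4.373 1.845
endloop
endfacet
facet normal 0.663 0.149 0.734
outer loop
vertex 0.956 4.373 1.845
vertex 0.117 3.403 2.8
vertex 0.992 3.3 2.03
endloop
endfacet
facet normal 0.663 0.149 0.734
outer loop
vertex 0.081 4.477 2.615
vertex 0.117 3.403 2.8
vertex 0.956 4.373 1.845
endloop
endfacet

endsolid


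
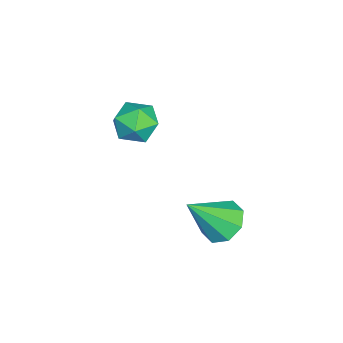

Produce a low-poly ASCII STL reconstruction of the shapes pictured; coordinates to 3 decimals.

solid 
facet normal -0.382 0.531 -0.756
outer loop
vertex 2.821 3.685 -3.76
vertex 2.409 2.985 -4.043
vertex 2.22 3.624 -3.499
endloop
endfacet
facet normal 0.275 0.578 0.768
outer loop
vertex 2.821 3.685 -3.76
vertex 2.22 3.624 -3.499
vertex 3.151 1.955 -2.577
endloop
endfacet
facet normal -0.383 0.531 -0.756
outer loop
vertex 2.22 3.624 -3.499
vertex 2.409 2.985 -4.043
vertex 1.73 3.189 -3.556
endloop
endfacet
facet normal -0.360 0.289 0.887
outer loop
vertex 2.22 3.624 -3.499
vertex 1.73 3.189 -3.556
vertex 3.151 1.955 -2.577
endloop
endfacet
facet normal -0.382 0.532 -0.756
outer loop
vertex 1.73 3.189 -3.556
vertex 2.409 2.985 -4.043
vertex 1.637 2.635 -3.899
endloop
endfacet
facet normal -0.700 -0.287 0.654
outer loop
vertex 1.73 3.189 -3.556
vertex 1.637 2.635 -3.899
vertex 3.151 1.955 -2.577
endloop
endfacet
facet normal -0.382 0.532 -0.756
outer loop
vertex 1.637 2.635 -3.899
vertex 2.409 2.985 -4.043
vertex 1.996 2.286 -4.326
endloop
endfacet
facet normal -0.545 -0.813 0.206
outer loop
vertex 1.637 2.635 -3.899
vertex 1.996 2.286 -4.326
vertex 3.151 1.955 -2.577
endloop
endfacet
facet normal -0.382 0.532 -0.756
outer loop
vertex 1.996 2.286 -4.326
vertex 2.409 2.985 -4.043
vertex 2.597 2.347 -4.587
endloop
endfacet
facet normal 0.015 -0.981 -0.195
outer loop
vertex 1.996 2.286 -4.326
vertex 2.597 2.347 -4.587
vertex 3.151 1.955 -2.577
endloop
endfacet
facet normal -0.383 0.531 -0.756
outer loop
vertex 2.597 2.347 -4.587
vertex 2.409 2.985 -4.043
vertex 3.088 2.782 -4.53
endloop
endfacet
facet normal 0.650 -0.692 -0.314
outer loop
vertex 2.597 2.347 -4.587
vertex 3.088 2.782 -4.53
vertex 3.151 1.955 -2.577
endloop
endfacet
facet normal -0.384 0.530 -0.756
outer loop
vertex 3.088 2.782 -4.53
vertex 2.409 2.985 -4.043
vertex 3.18 3.336 -4.188
endloop
endfacet
facet normal 0.990 -0.115 -0.081
outer loop
vertex 3.088 2.782 -4.53
vertex 3.18 3.336 -4.188
vertex 3.151 1.955 -2.577
endloop
endfacet
facet normal -0.384 0.531 -0.755
outer loop
vertex 3.18 3.336 -4.188
vertex 2.409 2.985 -4.043
vertex 2.821 3.685 -3.76
endloop
endfacet
facet normal 0.835 0.410 0.366
outer loop
vertex 3.18 3.336 -4.188
vertex 2.821 3.685 -3.76
vertex 3.151 1.955 -2.577
endloop
endfacet
facet normal 0.518 0.549 0.656
outer loop
vertex -1.365 0.051 -3.007
vertex -1.445 -0.624 -2.379
vertex -0.723 -0.614 -2.958
endloop
endfacet
facet normal 0.720 0.694 -0.014
outer loop
vertex -1.365 0.051 -3.007
vertex -0.723 -0.614 -2.958
vertex -1.023 -0.32 -3.783
endloop
endfacet
facet normal 0.144 0.916 -0.374
outer loop
vertex -1.365 0.051 -3.007
vertex -1.023 -0.32 -3.783
vertex -1.929 -0.149 -3.713
endloop
endfacet
facet normal -0.413 0.908 0.073
outer loop
vertex -1.365 0.051 -3.007
vertex -1.929 -0.149 -3.713
vertex -2.19 -0.337 -2.846
endloop
endfacet
facet normal -0.182 0.681 0.709
outer loop
vertex -1.365 0.051 -3.007
vertex -2.19 -0.337 -2.846
vertex -1.445 -0.624 -2.379
endloop
endfacet
facet normal 0.946 0.088 -0.313
outer loop
vertex -1.023 -0.32 -3.783
vertex -0.723 -0.614 -2.958
vertex -0.89 -1.223 -3.634
endloop
endfacet
facet normal 0.620 -0.148 0.771
outer loop
vertex -0.723 -0.614 -2.958
vertex -1.445 -0.624 -2.379
vertex -1.151 -1.411 -2.767
endloop
endfacet
facet normal -0.512 0.066 0.857
outer loop
vertex -1.445 -0.624 -2.379
vertex -2.19 -0.337 -2.846
vertex -2.057 -1.24 -2.697
endloop
endfacet
facet normal -0.884 0.434 -0.172
outer loop
vertex -2.19 -0.337 -2.846
vertex -1.929 -0.149 -3.713
vertex -2.357 -0.946 -3.522
endloop
endfacet
facet normal 0.015 0.447 -0.895
outer loop
vertex -1.929 -0.149 -3.713
vertex -1.023 -0.32 -3.783
vertex -1.635 -0.936 -4.101
endloop
endfacet
facet normal 0.413 -0.908 -0.073
outer loop
vertex -1.715 -1.611 -3.473
vertex -0.89 -1.223 -3.634
vertex -1.151 -1.411 -2.767
endloop
endfacet
facet normal -0.144 -0.916 0.374
outer loop
vertex -1.715 -1.611 -3.473
vertex -1.151 -1.411 -2.767
vertex -2.057 -1.24 -2.697
endloop
endfacet
facet normal -0.720 -0.694 0.014
outer loop
vertex -1.715 -1.611 -3.473
vertex -2.057 -1.24 -2.697
vertex -2.357 -0.946 -3.522
endloop
endfacet
facet normal -0.518 -0.549 -0.656
outer loop
vertex -1.715 -1.611 -3.473
vertex -2.357 -0.946 -3.522
vertex -1.635 -0.936 -4.101
endloop
endfacet
facet normal 0.182 -0.681 -0.709
outer loop
vertex -1.715 -1.611 -3.473
vertex -1.635 -0.936 -4.101
vertex -0.89 -1.223 -3.634
endloop
endfacet
facet normal 0.884 -0.434 0.172
outer loop
vertex -1.151 -1.411 -2.767
vertex -0.89 -1.223 -3.634
vertex -0.723 -0.614 -2.958
endloop
endfacet
facet normal -0.015 -0.447 0.895
outer loop
vertex -2.057 -1.24 -2.697
vertex -1.151 -1.411 -2.767
vertex -1.445 -0.624 -2.379
endloop
endfacet
facet normal -0.946 -0.088 0.313
outer loop
vertex -2.357 -0.946 -3.522
vertex -2.057 -1.24 -2.697
vertex -2.19 -0.337 -2.846
endloop
endfacet
facet normal -0.620 0.148 -0.771
outer loop
vertex -1.635 -0.936 -4.101
vertex -2.357 -0.946 -3.522
vertex -1.929 -0.149 -3.713
endloop
endfacet
facet normal 0.512 -0.066 -0.857
outer loop
vertex -0.89 -1.223 -3.634
vertex -1.635 -0.936 -4.101
vertex -1.023 -0.32 -3.783
endloop
endfacet

endsolid


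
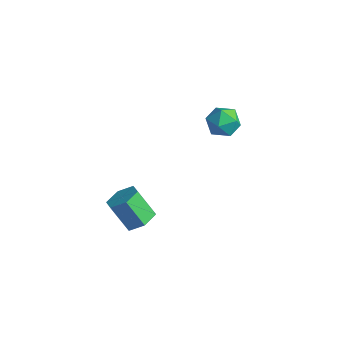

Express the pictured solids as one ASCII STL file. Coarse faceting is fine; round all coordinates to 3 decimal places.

solid 
facet normal 0.573 0.157 -0.804
outer loop
vertex 4.381 -3.832 1.109
vertex 3.644 -3.431 0.662
vertex 4.231 -2.897 1.185
endloop
endfacet
facet normal 0.804 0.081 0.589
outer loop
vertex 4.381 -3.832 1.109
vertex 4.231 -2.897 1.185
vertex 3.373 -4.109 2.524
endloop
endfacet
facet normal 0.804 0.082 0.589
outer loop
vertex 3.373 -4.109 2.524
vertex 4.231 -2.897 1.185
vertex 3.222 -3.175 2.6
endloop
endfacet
facet normal -0.573 -0.158 0.804
outer loop
vertex 3.373 -4.109 2.524
vertex 3.222 -3.175 2.6
vertex 2.636 -3.709 2.078
endloop
endfacet
facet normal 0.573 0.158 -0.804
outer loop
vertex 4.231 -2.897 1.185
vertex 3.644 -3.431 0.662
vertex 3.494 -2.496 0.739
endloop
endfacet
facet normal 0.265 0.893 0.364
outer loop
vertex 4.231 -2.897 1.185
vertex 3.494 -2.496 0.739
vertex 3.222 -3.175 2.6
endloop
endfacet
facet normal 0.265 0.893 0.364
outer loop
vertex 3.222 -3.175 2.6
vertex 3.494 -2.496 0.739
vertex 2.485 -2.774 2.154
endloop
endfacet
facet normal -0.573 -0.158 0.804
outer loop
vertex 3.222 -3.175 2.6
vertex 2.485 -2.774 2.154
vertex 2.636 -3.709 2.078
endloop
endfacet
facet normal 0.573 0.158 -0.804
outer loop
vertex 3.494 -2.496 0.739
vertex 3.644 -3.431 0.662
vertex 2.907 -3.031 0.216
endloop
endfacet
facet normal -0.539 0.812 -0.225
outer loop
vertex 3.494 -2.496 0.739
vertex 2.907 -3.031 0.216
vertex 2.485 -2.774 2.154
endloop
endfacet
facet normal -0.539 0.812 -0.225
outer loop
vertex 2.485 -2.774 2.154
vertex 2.907 -3.031 0.216
vertex 1.899 -3.308 1.631
endloop
endfacet
facet normal -0.573 -0.158 0.804
outer loop
vertex 2.485 -2.774 2.154
vertex 1.899 -3.308 1.631
vertex 2.636 -3.709 2.078
endloop
endfacet
facet normal 0.573 0.158 -0.804
outer loop
vertex 2.907 -3.031 0.216
vertex 3.644 -3.431 0.662
vertex 3.058 -3.965 0.14
endloop
endfacet
facet normal -0.804 -0.082 -0.589
outer loop
vertex 2.907 -3.031 0.216
vertex 3.058 -3.965 0.14
vertex 1.899 -3.308 1.631
endloop
endfacet
facet normal -0.804 -0.081 -0.589
outer loop
vertex 1.899 -3.308 1.631
vertex 3.058 -3.965 0.14
vertex 2.049 -4.243 1.555
endloop
endfacet
facet normal -0.573 -0.157 0.804
outer loop
vertex 1.899 -3.308 1.631
vertex 2.049 -4.243 1.555
vertex 2.636 -3.709 2.078
endloop
endfacet
facet normal 0.573 0.158 -0.804
outer loop
vertex 3.058 -3.965 0.14
vertex 3.644 -3.431 0.662
vertex 3.795 -4.366 0.586
endloop
endfacet
facet normal -0.265 -0.893 -0.364
outer loop
vertex 3.058 -3.965 0.14
vertex 3.795 -4.366 0.586
vertex 2.049 -4.243 1.555
endloop
endfacet
facet normal -0.265 -0.893 -0.364
outer loop
vertex 2.049 -4.243 1.555
vertex 3.795 -4.366 0.586
vertex 2.786 -4.644 2.001
endloop
endfacet
facet normal -0.573 -0.158 0.804
outer loop
vertex 2.049 -4.243 1.555
vertex 2.786 -4.644 2.001
vertex 2.636 -3.709 2.078
endloop
endfacet
facet normal 0.573 0.158 -0.804
outer loop
vertex 3.795 -4.366 0.586
vertex 3.644 -3.431 0.662
vertex 4.381 -3.832 1.109
endloop
endfacet
facet normal 0.539 -0.812 0.225
outer loop
vertex 3.795 -4.366 0.586
vertex 4.381 -3.832 1.109
vertex 2.786 -4.644 2.001
endloop
endfacet
facet normal 0.539 -0.812 0.225
outer loop
vertex 2.786 -4.644 2.001
vertex 4.381 -3.832 1.109
vertex 3.373 -4.109 2.524
endloop
endfacet
facet normal -0.573 -0.158 0.804
outer loop
vertex 2.786 -4.644 2.001
vertex 3.373 -4.109 2.524
vertex 2.636 -3.709 2.078
endloop
endfacet
facet normal 0.312 0.416 0.854
outer loop
vertex 3.183 3.872 4.28
vertex 3.046 2.984 4.763
vertex 3.945 3.196 4.331
endloop
endfacet
facet normal 0.624 0.725 0.291
outer loop
vertex 3.183 3.872 4.28
vertex 3.945 3.196 4.331
vertex 3.766 3.699 3.462
endloop
endfacet
facet normal 0.110 0.985 -0.130
outer loop
vertex 3.183 3.872 4.28
vertex 3.766 3.699 3.462
vertex 2.756 3.798 3.357
endloop
endfacet
facet normal -0.519 0.837 0.173
outer loop
vertex 3.183 3.872 4.28
vertex 2.756 3.798 3.357
vertex 2.311 3.356 4.162
endloop
endfacet
facet normal -0.393 0.485 0.781
outer loop
vertex 3.183 3.872 4.28
vertex 2.311 3.356 4.162
vertex 3.046 2.984 4.763
endloop
endfacet
facet normal 0.973 0.220 -0.073
outer loop
vertex 3.766 3.699 3.462
vertex 3.945 3.196 4.331
vertex 3.989 2.704 3.438
endloop
endfacet
facet normal 0.469 -0.280 0.838
outer loop
vertex 3.945 3.196 4.331
vertex 3.046 2.984 4.763
vertex 3.544 2.262 4.243
endloop
endfacet
facet normal -0.674 -0.168 0.720
outer loop
vertex 3.046 2.984 4.763
vertex 2.311 3.356 4.162
vertex 2.534 2.361 4.138
endloop
endfacet
facet normal -0.877 0.401 -0.264
outer loop
vertex 2.311 3.356 4.162
vertex 2.756 3.798 3.357
vertex 2.355 2.864 3.269
endloop
endfacet
facet normal 0.141 0.641 -0.755
outer loop
vertex 2.756 3.798 3.357
vertex 3.766 3.699 3.462
vertex 3.254 3.076 2.837
endloop
endfacet
facet normal 0.519 -0.837 -0.173
outer loop
vertex 3.117 2.188 3.32
vertex 3.989 2.704 3.438
vertex 3.544 2.262 4.243
endloop
endfacet
facet normal -0.110 -0.985 0.130
outer loop
vertex 3.117 2.188 3.32
vertex 3.544 2.262 4.243
vertex 2.534 2.361 4.138
endloop
endfacet
facet normal -0.624 -0.725 -0.291
outer loop
vertex 3.117 2.188 3.32
vertex 2.534 2.361 4.138
vertex 2.355 2.864 3.269
endloop
endfacet
facet normal -0.312 -0.416 -0.854
outer loop
vertex 3.117 2.188 3.32
vertex 2.355 2.864 3.269
vertex 3.254 3.076 2.837
endloop
endfacet
facet normal 0.393 -0.485 -0.781
outer loop
vertex 3.117 2.188 3.32
vertex 3.254 3.076 2.837
vertex 3.989 2.704 3.438
endloop
endfacet
facet normal 0.877 -0.401 0.264
outer loop
vertex 3.544 2.262 4.243
vertex 3.989 2.704 3.438
vertex 3.945 3.196 4.331
endloop
endfacet
facet normal -0.141 -0.641 0.755
outer loop
vertex 2.534 2.361 4.138
vertex 3.544 2.262 4.243
vertex 3.046 2.984 4.763
endloop
endfacet
facet normal -0.973 -0.220 0.073
outer loop
vertex 2.355 2.864 3.269
vertex 2.534 2.361 4.138
vertex 2.311 3.356 4.162
endloop
endfacet
facet normal -0.469 0.280 -0.838
outer loop
vertex 3.254 3.076 2.837
vertex 2.355 2.864 3.269
vertex 2.756 3.798 3.357
endloop
endfacet
facet normal 0.674 0.168 -0.720
outer loop
vertex 3.989 2.704 3.438
vertex 3.254 3.076 2.837
vertex 3.766 3.699 3.462
endloop
endfacet

endsolid


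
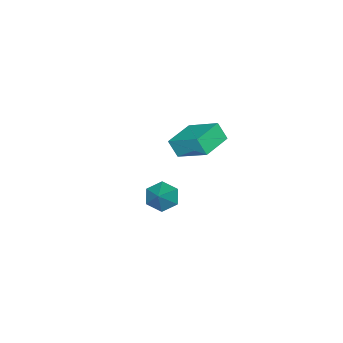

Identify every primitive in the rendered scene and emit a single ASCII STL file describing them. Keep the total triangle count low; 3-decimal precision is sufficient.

solid 
facet normal -0.995 0.070 0.070
outer loop
vertex -4.435 -1.847 1.31
vertex -4.238 -0.056 2.329
vertex -4.464 -1.301 0.355
endloop
endfacet
facet normal -0.095 -0.865 -0.492
outer loop
vertex -2.702 -1.424 0.231
vertex -4.435 -1.847 1.31
vertex -4.464 -1.301 0.355
endloop
endfacet
facet normal -0.995 0.070 0.069
outer loop
vertex -4.464 -1.301 0.355
vertex -4.238 -0.056 2.329
vertex -4.266 0.49 1.374
endloop
endfacet
facet normal -0.026 0.497 -0.868
outer loop
vertex -4.266 0.49 1.374
vertex -2.702 -1.424 0.231
vertex -4.464 -1.301 0.355
endloop
endfacet
facet normal 0.026 -0.497 0.868
outer loop
vertex -4.435 -1.847 1.31
vertex -2.476 -0.179 2.205
vertex -4.238 -0.056 2.329
endloop
endfacet
facet normal -0.095 -0.865 -0.492
outer loop
vertex -2.674 -1.97 1.186
vertex -4.435 -1.847 1.31
vertex -2.702 -1.424 0.231
endloop
endfacet
facet normal 0.026 -0.497 0.868
outer loop
vertex -2.674 -1.97 1.186
vertex -2.476 -0.179 2.205
vertex -4.435 -1.847 1.31
endloop
endfacet
facet normal 0.095 0.865 0.492
outer loop
vertex -4.238 -0.056 2.329
vertex -2.476 -0.179 2.205
vertex -4.266 0.49 1.374
endloop
endfacet
facet normal -0.026 0.497 -0.868
outer loop
vertex -2.505 0.367 1.25
vertex -2.702 -1.424 0.231
vertex -4.266 0.49 1.374
endloop
endfacet
facet normal 0.095 0.865 0.492
outer loop
vertex -4.266 0.49 1.374
vertex -2.476 -0.179 2.205
vertex -2.505 0.367 1.25
endloop
endfacet
facet normal 0.995 -0.070 -0.069
outer loop
vertex -2.505 0.367 1.25
vertex -2.674 -1.97 1.186
vertex -2.702 -1.424 0.231
endloop
endfacet
facet normal 0.995 -0.070 -0.070
outer loop
vertex -2.476 -0.179 2.205
vertex -2.674 -1.97 1.186
vertex -2.505 0.367 1.25
endloop
endfacet
facet normal -0.703 -0.310 -0.639
outer loop
vertex 3.05 0.436 1.462
vertex 2.485 0.95 1.834
vertex 2.952 1.233 1.183
endloop
endfacet
facet normal 0.935 -0.009 -0.354
outer loop
vertex 3.05 0.436 1.462
vertex 2.952 1.233 1.183
vertex 3.575 1.43 2.826
endloop
endfacet
facet normal -0.704 -0.310 -0.639
outer loop
vertex 2.952 1.233 1.183
vertex 2.485 0.95 1.834
vertex 2.387 1.747 1.556
endloop
endfacet
facet normal 0.529 0.796 -0.296
outer loop
vertex 2.952 1.233 1.183
vertex 2.387 1.747 1.556
vertex 3.575 1.43 2.826
endloop
endfacet
facet normal -0.704 -0.310 -0.639
outer loop
vertex 2.387 1.747 1.556
vertex 2.485 0.95 1.834
vertex 1.92 1.464 2.207
endloop
endfacet
facet normal -0.105 0.937 0.332
outer loop
vertex 2.387 1.747 1.556
vertex 1.92 1.464 2.207
vertex 3.575 1.43 2.826
endloop
endfacet
facet normal -0.704 -0.310 -0.639
outer loop
vertex 1.92 1.464 2.207
vertex 2.485 0.95 1.834
vertex 2.018 0.667 2.486
endloop
endfacet
facet normal -0.332 0.275 0.902
outer loop
vertex 1.92 1.464 2.207
vertex 2.018 0.667 2.486
vertex 3.575 1.43 2.826
endloop
endfacet
facet normal -0.704 -0.310 -0.639
outer loop
vertex 2.018 0.667 2.486
vertex 2.485 0.95 1.834
vertex 2.583 0.153 2.113
endloop
endfacet
facet normal 0.075 -0.530 0.845
outer loop
vertex 2.018 0.667 2.486
vertex 2.583 0.153 2.113
vertex 3.575 1.43 2.826
endloop
endfacet
facet normal -0.703 -0.310 -0.639
outer loop
vertex 2.583 0.153 2.113
vertex 2.485 0.95 1.834
vertex 3.05 0.436 1.462
endloop
endfacet
facet normal 0.709 -0.671 0.217
outer loop
vertex 2.583 0.153 2.113
vertex 3.05 0.436 1.462
vertex 3.575 1.43 2.826
endloop
endfacet

endsolid


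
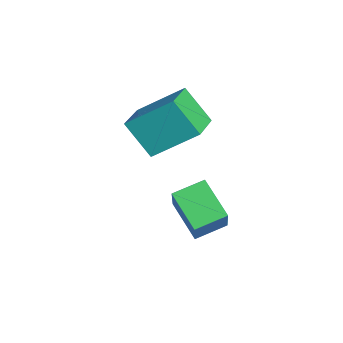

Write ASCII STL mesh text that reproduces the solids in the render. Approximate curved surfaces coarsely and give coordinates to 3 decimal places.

solid 
facet normal -0.457 -0.467 0.757
outer loop
vertex 0.993 2.441 5.115
vertex -0.446 3.147 4.682
vertex 0.569 0.798 3.844
endloop
endfacet
facet normal 0.867 -0.425 0.261
outer loop
vertex 1.346 1.593 2.558
vertex 0.993 2.441 5.115
vertex 0.569 0.798 3.844
endloop
endfacet
facet normal -0.457 -0.467 0.757
outer loop
vertex 0.569 0.798 3.844
vertex -0.446 3.147 4.682
vertex -0.87 1.504 3.411
endloop
endfacet
facet normal -0.200 -0.775 -0.600
outer loop
vertex -0.87 1.504 3.411
vertex 1.346 1.593 2.558
vertex 0.569 0.798 3.844
endloop
endfacet
facet normal 0.200 0.775 0.600
outer loop
vertex 0.993 2.441 5.115
vertex 0.331 3.942 3.396
vertex -0.446 3.147 4.682
endloop
endfacet
facet normal 0.867 -0.425 0.261
outer loop
vertex 1.77 3.236 3.829
vertex 0.993 2.441 5.115
vertex 1.346 1.593 2.558
endloop
endfacet
facet normal 0.200 0.775 0.600
outer loop
vertex 1.77 3.236 3.829
vertex 0.331 3.942 3.396
vertex 0.993 2.441 5.115
endloop
endfacet
facet normal -0.867 0.425 -0.261
outer loop
vertex -0.446 3.147 4.682
vertex 0.331 3.942 3.396
vertex -0.87 1.504 3.411
endloop
endfacet
facet normal -0.200 -0.775 -0.600
outer loop
vertex -0.093 2.299 2.125
vertex 1.346 1.593 2.558
vertex -0.87 1.504 3.411
endloop
endfacet
facet normal -0.867 0.425 -0.261
outer loop
vertex -0.87 1.504 3.411
vertex 0.331 3.942 3.396
vertex -0.093 2.299 2.125
endloop
endfacet
facet normal 0.457 0.467 -0.757
outer loop
vertex -0.093 2.299 2.125
vertex 1.77 3.236 3.829
vertex 1.346 1.593 2.558
endloop
endfacet
facet normal 0.457 0.467 -0.757
outer loop
vertex 0.331 3.942 3.396
vertex 1.77 3.236 3.829
vertex -0.093 2.299 2.125
endloop
endfacet
facet normal -0.610 0.135 -0.781
outer loop
vertex 1.786 2.273 0.249
vertex 1.569 3.467 0.625
vertex 3.086 2.801 -0.676
endloop
endfacet
facet normal 0.171 -0.940 -0.296
outer loop
vertex 4.391 2.513 0.995
vertex 1.786 2.273 0.249
vertex 3.086 2.801 -0.676
endloop
endfacet
facet normal -0.610 0.134 -0.781
outer loop
vertex 3.086 2.801 -0.676
vertex 1.569 3.467 0.625
vertex 2.868 3.995 -0.3
endloop
endfacet
facet normal 0.774 0.314 -0.550
outer loop
vertex 2.868 3.995 -0.3
vertex 4.391 2.513 0.995
vertex 3.086 2.801 -0.676
endloop
endfacet
facet normal -0.774 -0.314 0.550
outer loop
vertex 1.786 2.273 0.249
vertex 2.874 3.179 2.296
vertex 1.569 3.467 0.625
endloop
endfacet
facet normal 0.171 -0.940 -0.296
outer loop
vertex 3.092 1.985 1.92
vertex 1.786 2.273 0.249
vertex 4.391 2.513 0.995
endloop
endfacet
facet normal -0.773 -0.315 0.550
outer loop
vertex 3.092 1.985 1.92
vertex 2.874 3.179 2.296
vertex 1.786 2.273 0.249
endloop
endfacet
facet normal -0.171 0.940 0.296
outer loop
vertex 1.569 3.467 0.625
vertex 2.874 3.179 2.296
vertex 2.868 3.995 -0.3
endloop
endfacet
facet normal 0.774 0.314 -0.550
outer loop
vertex 4.174 3.707 1.371
vertex 4.391 2.513 0.995
vertex 2.868 3.995 -0.3
endloop
endfacet
facet normal -0.171 0.940 0.296
outer loop
vertex 2.868 3.995 -0.3
vertex 2.874 3.179 2.296
vertex 4.174 3.707 1.371
endloop
endfacet
facet normal 0.611 -0.135 0.780
outer loop
vertex 4.174 3.707 1.371
vertex 3.092 1.985 1.92
vertex 4.391 2.513 0.995
endloop
endfacet
facet normal 0.610 -0.134 0.781
outer loop
vertex 2.874 3.179 2.296
vertex 3.092 1.985 1.92
vertex 4.174 3.707 1.371
endloop
endfacet

endsolid
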